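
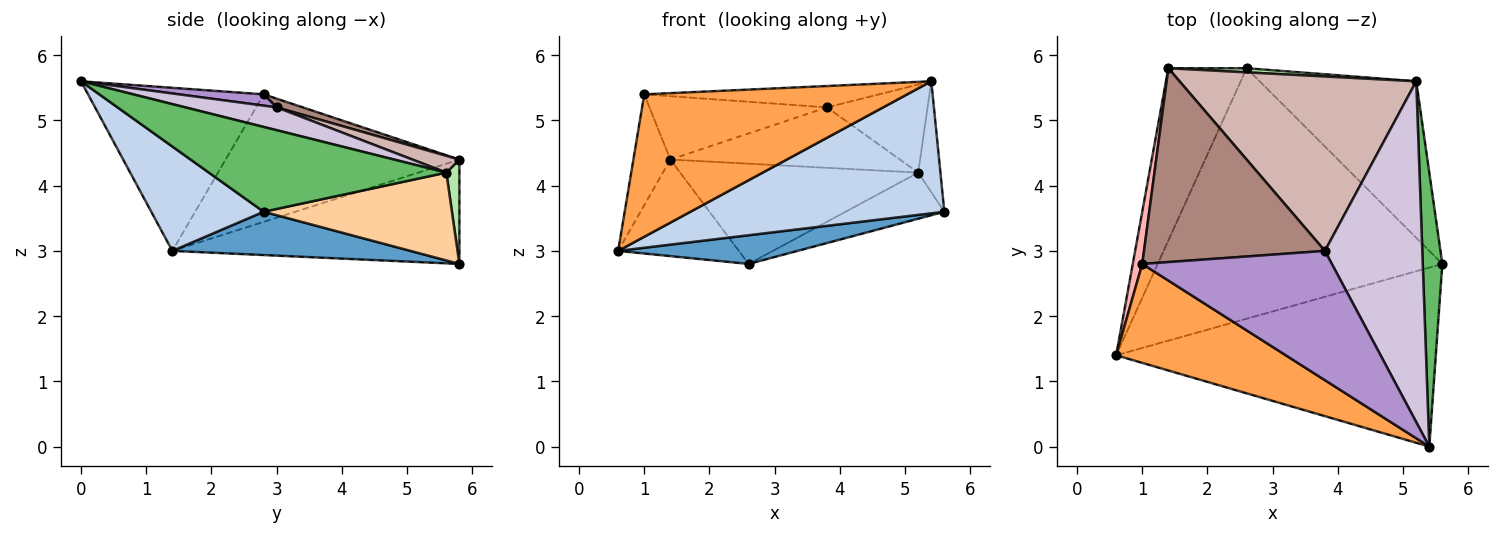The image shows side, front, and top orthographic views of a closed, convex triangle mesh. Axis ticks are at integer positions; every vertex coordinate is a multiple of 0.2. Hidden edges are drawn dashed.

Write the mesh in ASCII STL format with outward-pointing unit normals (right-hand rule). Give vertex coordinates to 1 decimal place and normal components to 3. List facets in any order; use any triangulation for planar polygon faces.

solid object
 facet normal 0.149 -0.113 -0.982
  outer loop
   vertex 2.6 5.8 2.8
   vertex 5.6 2.8 3.6
   vertex 0.6 1.4 3.0
  endloop
 endfacet
 facet normal 0.254 -0.574 -0.778
  outer loop
   vertex 5.4 0.0 5.6
   vertex 0.6 1.4 3.0
   vertex 5.6 2.8 3.6
  endloop
 endfacet
 facet normal -0.481 -0.720 0.500
  outer loop
   vertex 1.0 2.8 5.4
   vertex 0.6 1.4 3.0
   vertex 5.4 0.0 5.6
  endloop
 endfacet
 facet normal 0.474 0.249 -0.845
  outer loop
   vertex 5.2 5.6 4.2
   vertex 5.6 2.8 3.6
   vertex 2.6 5.8 2.8
  endloop
 endfacet
 facet normal 0.970 0.091 0.224
  outer loop
   vertex 5.2 5.6 4.2
   vertex 5.4 0.0 5.6
   vertex 5.6 2.8 3.6
  endloop
 endfacet
 facet normal 0.055 0.998 0.041
  outer loop
   vertex 1.4 5.8 4.4
   vertex 5.2 5.6 4.2
   vertex 2.6 5.8 2.8
  endloop
 endfacet
 facet normal -0.758 0.319 -0.569
  outer loop
   vertex 1.4 5.8 4.4
   vertex 2.6 5.8 2.8
   vertex 0.6 1.4 3.0
  endloop
 endfacet
 facet normal -0.985 0.156 0.073
  outer loop
   vertex 1.4 5.8 4.4
   vertex 0.6 1.4 3.0
   vertex 1.0 2.8 5.4
  endloop
 endfacet
 facet normal 0.059 0.163 0.985
  outer loop
   vertex 3.8 3.0 5.2
   vertex 1.0 2.8 5.4
   vertex 5.4 0.0 5.6
  endloop
 endfacet
 facet normal 0.221 0.244 0.944
  outer loop
   vertex 3.8 3.0 5.2
   vertex 5.4 0.0 5.6
   vertex 5.2 5.6 4.2
  endloop
 endfacet
 facet normal 0.046 0.310 0.950
  outer loop
   vertex 3.8 3.0 5.2
   vertex 1.4 5.8 4.4
   vertex 1.0 2.8 5.4
  endloop
 endfacet
 facet normal 0.067 0.327 0.943
  outer loop
   vertex 3.8 3.0 5.2
   vertex 5.2 5.6 4.2
   vertex 1.4 5.8 4.4
  endloop
 endfacet
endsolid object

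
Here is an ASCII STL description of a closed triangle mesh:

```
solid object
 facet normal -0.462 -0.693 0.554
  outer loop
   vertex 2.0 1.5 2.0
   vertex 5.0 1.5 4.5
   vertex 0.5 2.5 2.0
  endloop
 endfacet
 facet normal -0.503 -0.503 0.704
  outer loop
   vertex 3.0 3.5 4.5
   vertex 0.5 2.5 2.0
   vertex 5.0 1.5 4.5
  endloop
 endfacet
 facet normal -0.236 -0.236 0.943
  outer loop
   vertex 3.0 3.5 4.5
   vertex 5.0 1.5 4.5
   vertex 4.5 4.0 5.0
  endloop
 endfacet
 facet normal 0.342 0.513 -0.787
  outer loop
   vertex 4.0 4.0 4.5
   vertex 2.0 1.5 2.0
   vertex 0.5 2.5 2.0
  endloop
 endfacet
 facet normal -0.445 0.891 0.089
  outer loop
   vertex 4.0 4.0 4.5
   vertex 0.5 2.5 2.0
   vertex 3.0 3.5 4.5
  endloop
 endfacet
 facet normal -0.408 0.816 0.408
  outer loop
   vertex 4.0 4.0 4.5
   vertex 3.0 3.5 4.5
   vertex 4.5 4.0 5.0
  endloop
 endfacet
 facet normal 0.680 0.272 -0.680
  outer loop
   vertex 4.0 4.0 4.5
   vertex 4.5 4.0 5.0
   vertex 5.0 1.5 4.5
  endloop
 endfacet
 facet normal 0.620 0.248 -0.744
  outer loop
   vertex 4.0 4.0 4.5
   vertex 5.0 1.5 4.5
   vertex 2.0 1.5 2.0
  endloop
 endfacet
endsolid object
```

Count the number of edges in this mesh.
12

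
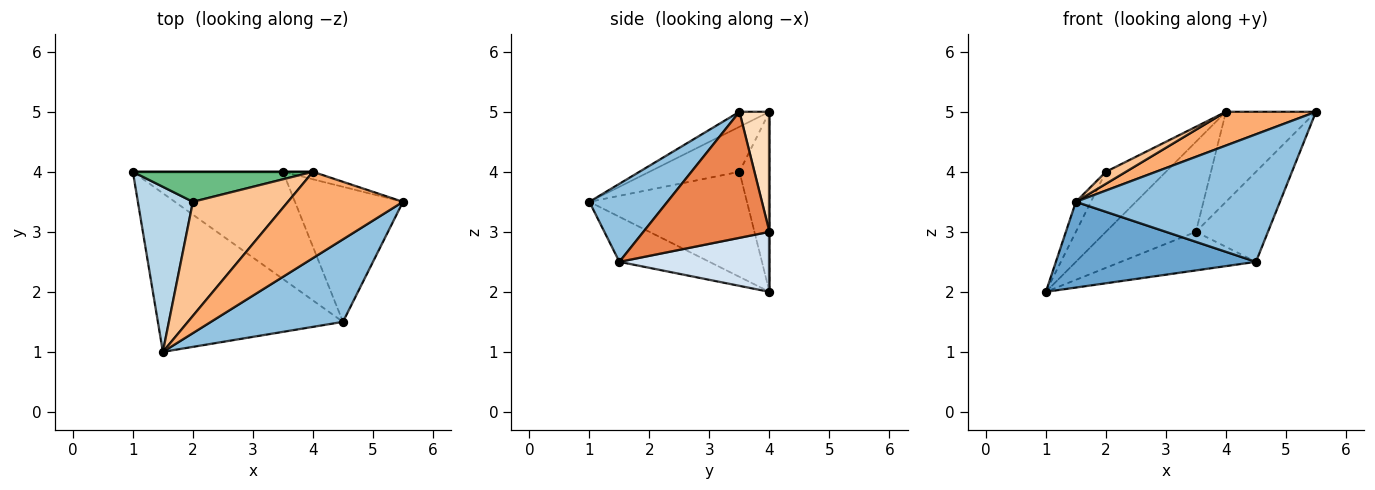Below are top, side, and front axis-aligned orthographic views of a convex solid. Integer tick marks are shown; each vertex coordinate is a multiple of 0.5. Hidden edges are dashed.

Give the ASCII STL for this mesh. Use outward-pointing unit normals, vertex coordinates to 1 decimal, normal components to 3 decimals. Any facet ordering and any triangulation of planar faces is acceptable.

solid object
 facet normal -0.209 -0.465 -0.860
  outer loop
   vertex 4.5 1.5 2.5
   vertex 1.5 1.0 3.5
   vertex 1.0 4.0 2.0
  endloop
 endfacet
 facet normal 0.306 -0.799 0.517
  outer loop
   vertex 4.5 1.5 2.5
   vertex 5.5 3.5 5.0
   vertex 1.5 1.0 3.5
  endloop
 endfacet
 facet normal -0.883 0.084 0.462
  outer loop
   vertex 2.0 3.5 4.0
   vertex 1.0 4.0 2.0
   vertex 1.5 1.0 3.5
  endloop
 endfacet
 facet normal 0.352 0.317 -0.881
  outer loop
   vertex 3.5 4.0 3.0
   vertex 4.5 1.5 2.5
   vertex 1.0 4.0 2.0
  endloop
 endfacet
 facet normal 0.697 0.398 -0.597
  outer loop
   vertex 3.5 4.0 3.0
   vertex 5.5 3.5 5.0
   vertex 4.5 1.5 2.5
  endloop
 endfacet
 facet normal -0.121 -0.362 0.924
  outer loop
   vertex 4.0 4.0 5.0
   vertex 1.5 1.0 3.5
   vertex 5.5 3.5 5.0
  endloop
 endfacet
 facet normal -0.426 -0.095 0.900
  outer loop
   vertex 4.0 4.0 5.0
   vertex 2.0 3.5 4.0
   vertex 1.5 1.0 3.5
  endloop
 endfacet
 facet normal 0.315 0.946 -0.079
  outer loop
   vertex 4.0 4.0 5.0
   vertex 5.5 3.5 5.0
   vertex 3.5 4.0 3.0
  endloop
 endfacet
 facet normal -0.408 0.816 0.408
  outer loop
   vertex 4.0 4.0 5.0
   vertex 1.0 4.0 2.0
   vertex 2.0 3.5 4.0
  endloop
 endfacet
 facet normal 0.000 1.000 0.000
  outer loop
   vertex 4.0 4.0 5.0
   vertex 3.5 4.0 3.0
   vertex 1.0 4.0 2.0
  endloop
 endfacet
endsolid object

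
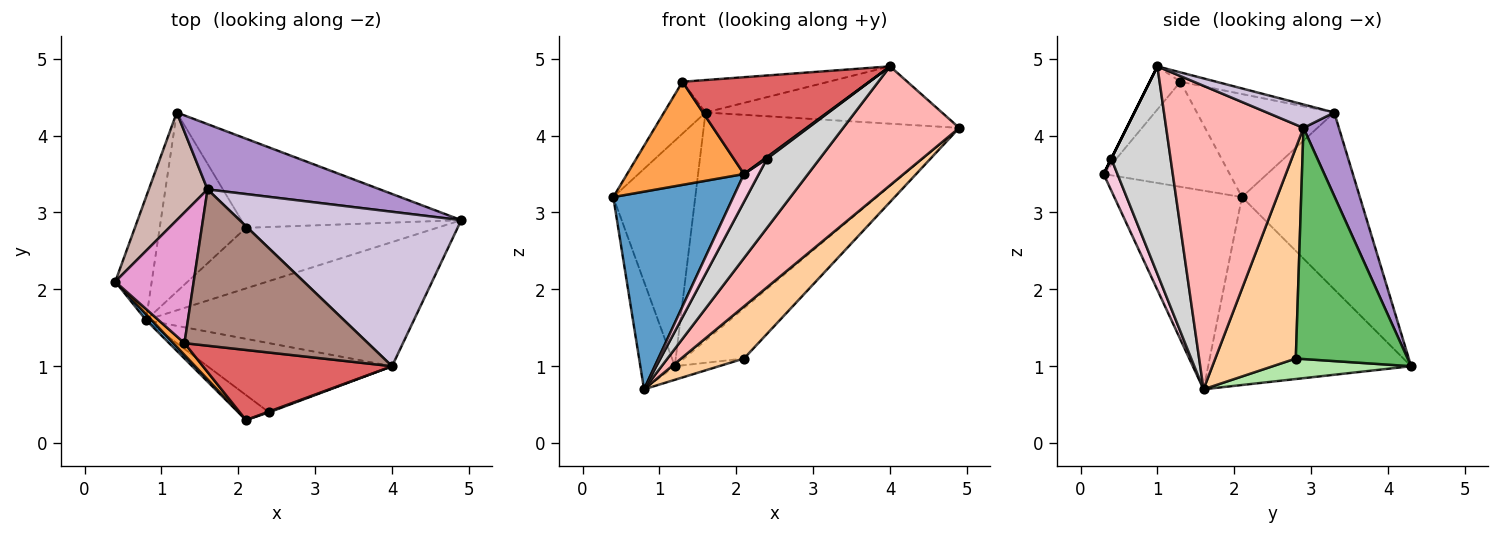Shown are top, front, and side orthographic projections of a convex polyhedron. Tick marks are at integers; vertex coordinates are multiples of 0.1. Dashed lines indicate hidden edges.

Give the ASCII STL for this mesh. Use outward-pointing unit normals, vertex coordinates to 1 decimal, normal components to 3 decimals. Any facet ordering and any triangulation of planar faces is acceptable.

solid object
 facet normal -0.729 -0.685 0.020
  outer loop
   vertex 0.8 1.6 0.7
   vertex 2.1 0.3 3.5
   vertex 0.4 2.1 3.2
  endloop
 endfacet
 facet normal -0.968 0.164 -0.188
  outer loop
   vertex 1.2 4.3 1.0
   vertex 0.8 1.6 0.7
   vertex 0.4 2.1 3.2
  endloop
 endfacet
 facet normal -0.731 -0.678 0.077
  outer loop
   vertex 1.3 1.3 4.7
   vertex 0.4 2.1 3.2
   vertex 2.1 0.3 3.5
  endloop
 endfacet
 facet normal 0.641 -0.501 -0.582
  outer loop
   vertex 2.1 2.8 1.1
   vertex 4.9 2.9 4.1
   vertex 0.8 1.6 0.7
  endloop
 endfacet
 facet normal 0.675 0.362 -0.642
  outer loop
   vertex 2.1 2.8 1.1
   vertex 1.2 4.3 1.0
   vertex 4.9 2.9 4.1
  endloop
 endfacet
 facet normal 0.231 0.074 -0.970
  outer loop
   vertex 2.1 2.8 1.1
   vertex 0.8 1.6 0.7
   vertex 1.2 4.3 1.0
  endloop
 endfacet
 facet normal -0.132 -0.803 0.581
  outer loop
   vertex 4.0 1.0 4.9
   vertex 1.3 1.3 4.7
   vertex 2.1 0.3 3.5
  endloop
 endfacet
 facet normal 0.633 -0.535 -0.559
  outer loop
   vertex 4.0 1.0 4.9
   vertex 0.8 1.6 0.7
   vertex 4.9 2.9 4.1
  endloop
 endfacet
 facet normal 0.132 0.953 0.273
  outer loop
   vertex 1.6 3.3 4.3
   vertex 4.9 2.9 4.1
   vertex 1.2 4.3 1.0
  endloop
 endfacet
 facet normal 0.099 0.346 0.933
  outer loop
   vertex 1.6 3.3 4.3
   vertex 4.0 1.0 4.9
   vertex 4.9 2.9 4.1
  endloop
 endfacet
 facet normal -0.050 0.203 0.978
  outer loop
   vertex 1.6 3.3 4.3
   vertex 1.3 1.3 4.7
   vertex 4.0 1.0 4.9
  endloop
 endfacet
 facet normal -0.792 0.551 0.263
  outer loop
   vertex 1.6 3.3 4.3
   vertex 1.2 4.3 1.0
   vertex 0.4 2.1 3.2
  endloop
 endfacet
 facet normal -0.774 0.234 0.589
  outer loop
   vertex 1.6 3.3 4.3
   vertex 0.4 2.1 3.2
   vertex 1.3 1.3 4.7
  endloop
 endfacet
 facet normal 0.570 -0.612 -0.549
  outer loop
   vertex 2.4 0.4 3.7
   vertex 2.1 0.3 3.5
   vertex 0.8 1.6 0.7
  endloop
 endfacet
 facet normal 0.000 -0.894 0.447
  outer loop
   vertex 2.4 0.4 3.7
   vertex 4.0 1.0 4.9
   vertex 2.1 0.3 3.5
  endloop
 endfacet
 facet normal 0.623 -0.553 -0.553
  outer loop
   vertex 2.4 0.4 3.7
   vertex 0.8 1.6 0.7
   vertex 4.0 1.0 4.9
  endloop
 endfacet
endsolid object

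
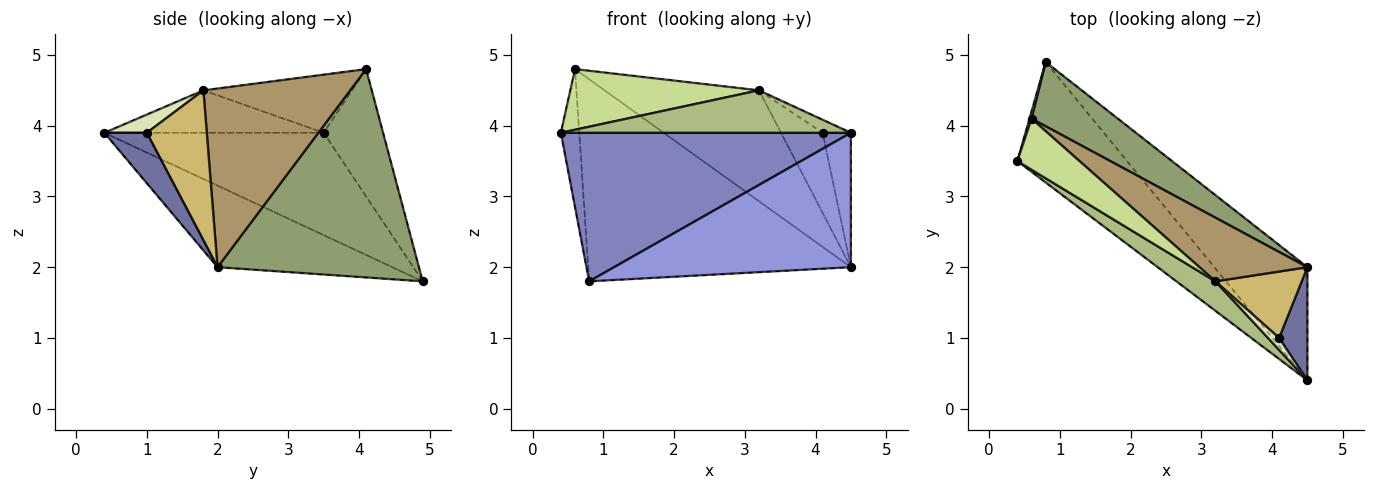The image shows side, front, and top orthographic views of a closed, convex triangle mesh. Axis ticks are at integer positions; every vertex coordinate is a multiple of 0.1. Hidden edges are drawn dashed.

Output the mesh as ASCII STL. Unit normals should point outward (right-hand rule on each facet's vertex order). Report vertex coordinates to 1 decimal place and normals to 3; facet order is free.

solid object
 facet normal 0.754 0.503 0.423
  outer loop
   vertex 4.1 1.0 3.9
   vertex 4.5 0.4 3.9
   vertex 4.5 2.0 2.0
  endloop
 endfacet
 facet normal -0.506 -0.670 -0.543
  outer loop
   vertex 0.8 4.9 1.8
   vertex 4.5 0.4 3.9
   vertex 0.4 3.5 3.9
  endloop
 endfacet
 facet normal -0.492 -0.666 -0.561
  outer loop
   vertex 0.8 4.9 1.8
   vertex 4.5 2.0 2.0
   vertex 4.5 0.4 3.9
  endloop
 endfacet
 facet normal -0.955 0.296 0.015
  outer loop
   vertex 0.8 4.9 1.8
   vertex 0.4 3.5 3.9
   vertex 0.6 4.1 4.8
  endloop
 endfacet
 facet normal 0.590 0.770 0.245
  outer loop
   vertex 0.8 4.9 1.8
   vertex 0.6 4.1 4.8
   vertex 4.5 2.0 2.0
  endloop
 endfacet
 facet normal -0.527 -0.698 0.485
  outer loop
   vertex 3.2 1.8 4.5
   vertex 0.4 3.5 3.9
   vertex 4.5 0.4 3.9
  endloop
 endfacet
 facet normal -0.516 -0.655 0.552
  outer loop
   vertex 3.2 1.8 4.5
   vertex 0.6 4.1 4.8
   vertex 0.4 3.5 3.9
  endloop
 endfacet
 facet normal 0.742 0.494 0.453
  outer loop
   vertex 3.2 1.8 4.5
   vertex 4.5 0.4 3.9
   vertex 4.1 1.0 3.9
  endloop
 endfacet
 facet normal 0.636 0.669 0.384
  outer loop
   vertex 3.2 1.8 4.5
   vertex 4.5 2.0 2.0
   vertex 0.6 4.1 4.8
  endloop
 endfacet
 facet normal 0.743 0.515 0.428
  outer loop
   vertex 3.2 1.8 4.5
   vertex 4.1 1.0 3.9
   vertex 4.5 2.0 2.0
  endloop
 endfacet
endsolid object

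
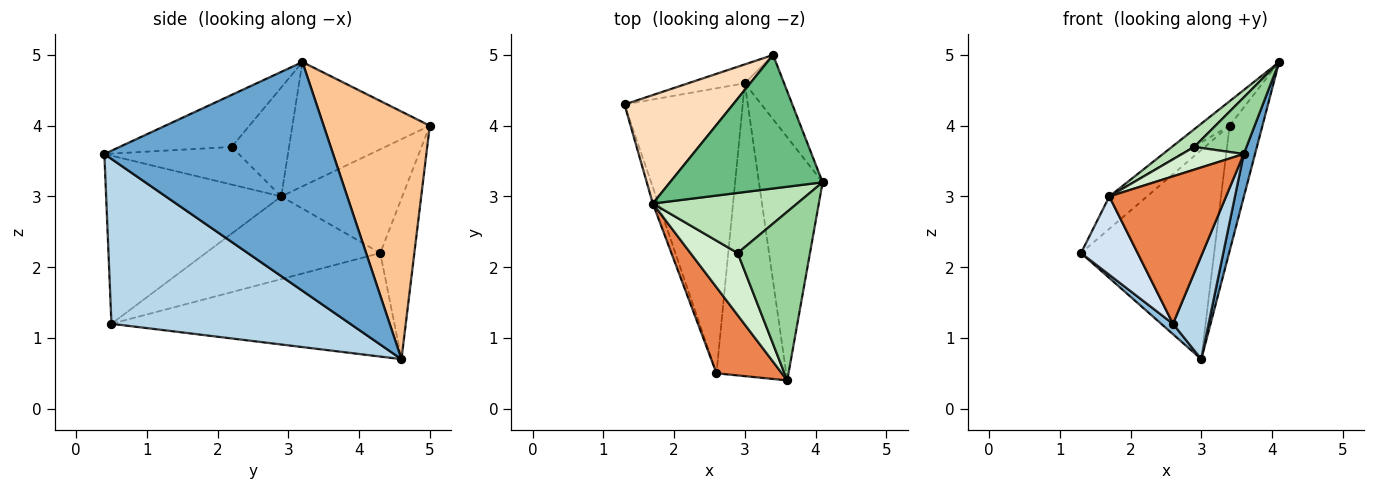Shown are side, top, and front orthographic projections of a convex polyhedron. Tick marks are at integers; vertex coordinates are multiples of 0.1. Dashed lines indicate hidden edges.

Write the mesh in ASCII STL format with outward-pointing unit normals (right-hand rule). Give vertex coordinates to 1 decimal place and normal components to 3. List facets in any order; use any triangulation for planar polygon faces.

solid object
 facet normal 0.962 -0.047 -0.268
  outer loop
   vertex 3.0 4.6 0.7
   vertex 4.1 3.2 4.9
   vertex 3.6 0.4 3.6
  endloop
 endfacet
 facet normal -0.659 -0.027 -0.752
  outer loop
   vertex 2.6 0.5 1.2
   vertex 1.3 4.3 2.2
   vertex 3.0 4.6 0.7
  endloop
 endfacet
 facet normal 0.912 -0.136 -0.386
  outer loop
   vertex 2.6 0.5 1.2
   vertex 3.0 4.6 0.7
   vertex 3.6 0.4 3.6
  endloop
 endfacet
 facet normal -0.949 -0.308 -0.064
  outer loop
   vertex 1.7 2.9 3.0
   vertex 1.3 4.3 2.2
   vertex 2.6 0.5 1.2
  endloop
 endfacet
 facet normal -0.792 -0.528 0.308
  outer loop
   vertex 1.7 2.9 3.0
   vertex 2.6 0.5 1.2
   vertex 3.6 0.4 3.6
  endloop
 endfacet
 facet normal -0.247 0.965 -0.087
  outer loop
   vertex 3.4 5.0 4.0
   vertex 3.0 4.6 0.7
   vertex 1.3 4.3 2.2
  endloop
 endfacet
 facet normal 0.944 0.292 -0.150
  outer loop
   vertex 3.4 5.0 4.0
   vertex 4.1 3.2 4.9
   vertex 3.0 4.6 0.7
  endloop
 endfacet
 facet normal -0.676 0.211 0.706
  outer loop
   vertex 3.4 5.0 4.0
   vertex 1.3 4.3 2.2
   vertex 1.7 2.9 3.0
  endloop
 endfacet
 facet normal -0.625 0.141 0.768
  outer loop
   vertex 3.4 5.0 4.0
   vertex 1.7 2.9 3.0
   vertex 4.1 3.2 4.9
  endloop
 endfacet
 facet normal -0.564 -0.263 0.783
  outer loop
   vertex 2.9 2.2 3.7
   vertex 3.6 0.4 3.6
   vertex 4.1 3.2 4.9
  endloop
 endfacet
 facet normal -0.587 -0.229 0.777
  outer loop
   vertex 2.9 2.2 3.7
   vertex 4.1 3.2 4.9
   vertex 1.7 2.9 3.0
  endloop
 endfacet
 facet normal -0.599 -0.275 0.752
  outer loop
   vertex 2.9 2.2 3.7
   vertex 1.7 2.9 3.0
   vertex 3.6 0.4 3.6
  endloop
 endfacet
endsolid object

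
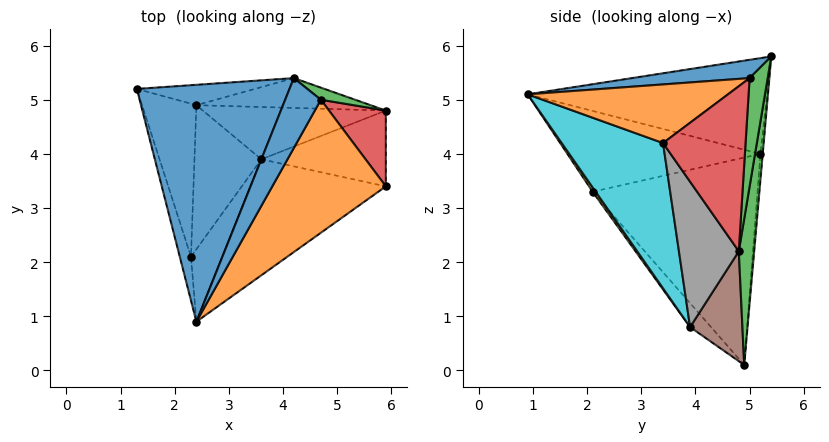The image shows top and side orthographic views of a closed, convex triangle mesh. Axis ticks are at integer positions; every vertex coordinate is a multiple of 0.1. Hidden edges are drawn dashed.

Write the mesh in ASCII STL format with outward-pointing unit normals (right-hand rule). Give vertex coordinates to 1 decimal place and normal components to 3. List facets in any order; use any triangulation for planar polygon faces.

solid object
 facet normal -0.530 0.081 0.844
  outer loop
   vertex 4.2 5.4 5.8
   vertex 1.3 5.2 4.0
   vertex 2.4 0.9 5.1
  endloop
 endfacet
 facet normal -0.018 0.996 -0.082
  outer loop
   vertex 4.2 5.4 5.8
   vertex 2.4 4.9 0.1
   vertex 1.3 5.2 4.0
  endloop
 endfacet
 facet normal 0.099 0.988 -0.118
  outer loop
   vertex 4.2 5.4 5.8
   vertex 5.9 4.8 2.2
   vertex 2.4 4.9 0.1
  endloop
 endfacet
 facet normal -0.952 -0.277 -0.132
  outer loop
   vertex 2.3 2.1 3.3
   vertex 2.4 0.9 5.1
   vertex 1.3 5.2 4.0
  endloop
 endfacet
 facet normal -0.937 -0.247 -0.245
  outer loop
   vertex 2.3 2.1 3.3
   vertex 1.3 5.2 4.0
   vertex 2.4 4.9 0.1
  endloop
 endfacet
 facet normal 0.515 0.018 -0.857
  outer loop
   vertex 3.6 3.9 0.8
   vertex 2.4 4.9 0.1
   vertex 5.9 4.8 2.2
  endloop
 endfacet
 facet normal -0.231 -0.729 -0.645
  outer loop
   vertex 3.6 3.9 0.8
   vertex 2.3 2.1 3.3
   vertex 2.4 4.9 0.1
  endloop
 endfacet
 facet normal 0.556 -0.681 -0.476
  outer loop
   vertex 3.6 3.9 0.8
   vertex 5.9 4.8 2.2
   vertex 5.9 3.4 4.2
  endloop
 endfacet
 facet normal 0.077 -0.828 -0.556
  outer loop
   vertex 3.6 3.9 0.8
   vertex 2.4 0.9 5.1
   vertex 2.3 2.1 3.3
  endloop
 endfacet
 facet normal 0.453 -0.786 -0.422
  outer loop
   vertex 3.6 3.9 0.8
   vertex 5.9 3.4 4.2
   vertex 2.4 0.9 5.1
  endloop
 endfacet
 facet normal 0.434 -0.305 0.848
  outer loop
   vertex 4.7 5.0 5.4
   vertex 4.2 5.4 5.8
   vertex 2.4 0.9 5.1
  endloop
 endfacet
 facet normal 0.437 -0.307 0.846
  outer loop
   vertex 4.7 5.0 5.4
   vertex 2.4 0.9 5.1
   vertex 5.9 3.4 4.2
  endloop
 endfacet
 facet normal 0.712 0.665 0.226
  outer loop
   vertex 4.7 5.0 5.4
   vertex 5.9 4.8 2.2
   vertex 4.2 5.4 5.8
  endloop
 endfacet
 facet normal 0.857 0.422 0.295
  outer loop
   vertex 4.7 5.0 5.4
   vertex 5.9 3.4 4.2
   vertex 5.9 4.8 2.2
  endloop
 endfacet
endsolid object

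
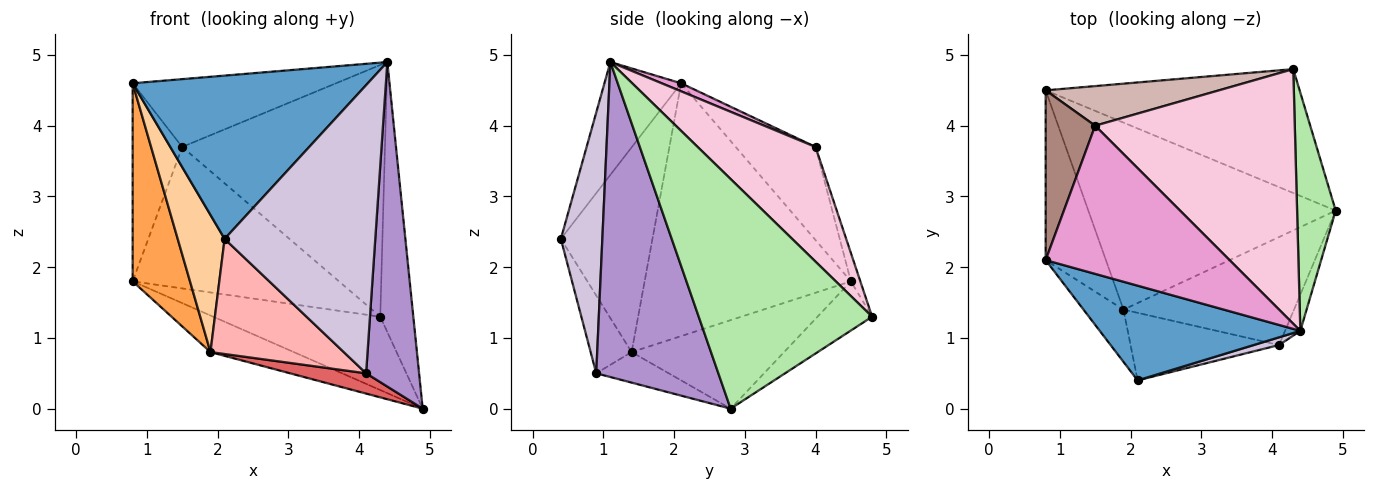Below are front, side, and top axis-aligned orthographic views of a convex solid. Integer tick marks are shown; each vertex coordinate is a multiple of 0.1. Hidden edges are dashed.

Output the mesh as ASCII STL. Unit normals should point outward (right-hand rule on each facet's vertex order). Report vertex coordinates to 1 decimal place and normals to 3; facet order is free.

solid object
 facet normal -0.271 -0.833 0.483
  outer loop
   vertex 0.8 2.1 4.6
   vertex 2.1 0.4 2.4
   vertex 4.4 1.1 4.9
  endloop
 endfacet
 facet normal -0.331 0.181 -0.926
  outer loop
   vertex 1.9 1.4 0.8
   vertex 0.8 4.5 1.8
   vertex 4.9 2.8 0.0
  endloop
 endfacet
 facet normal -0.939 -0.261 -0.224
  outer loop
   vertex 1.9 1.4 0.8
   vertex 0.8 2.1 4.6
   vertex 0.8 4.5 1.8
  endloop
 endfacet
 facet normal -0.877 -0.449 -0.171
  outer loop
   vertex 1.9 1.4 0.8
   vertex 2.1 0.4 2.4
   vertex 0.8 2.1 4.6
  endloop
 endfacet
 facet normal -0.164 0.502 -0.849
  outer loop
   vertex 4.3 4.8 1.3
   vertex 4.9 2.8 0.0
   vertex 0.8 4.5 1.8
  endloop
 endfacet
 facet normal 0.969 0.185 0.163
  outer loop
   vertex 4.3 4.8 1.3
   vertex 4.4 1.1 4.9
   vertex 4.9 2.8 0.0
  endloop
 endfacet
 facet normal -0.173 -0.182 -0.968
  outer loop
   vertex 4.1 0.9 0.5
   vertex 1.9 1.4 0.8
   vertex 4.9 2.8 0.0
  endloop
 endfacet
 facet normal -0.256 -0.834 -0.489
  outer loop
   vertex 4.1 0.9 0.5
   vertex 2.1 0.4 2.4
   vertex 1.9 1.4 0.8
  endloop
 endfacet
 facet normal 0.916 -0.398 -0.044
  outer loop
   vertex 4.1 0.9 0.5
   vertex 4.9 2.8 0.0
   vertex 4.4 1.1 4.9
  endloop
 endfacet
 facet normal 0.265 -0.964 0.026
  outer loop
   vertex 4.1 0.9 0.5
   vertex 4.4 1.1 4.9
   vertex 2.1 0.4 2.4
  endloop
 endfacet
 facet normal -0.774 0.480 0.412
  outer loop
   vertex 1.5 4.0 3.7
   vertex 0.8 4.5 1.8
   vertex 0.8 2.1 4.6
  endloop
 endfacet
 facet normal -0.044 0.962 0.269
  outer loop
   vertex 1.5 4.0 3.7
   vertex 4.3 4.8 1.3
   vertex 0.8 4.5 1.8
  endloop
 endfacet
 facet normal 0.040 0.416 0.909
  outer loop
   vertex 1.5 4.0 3.7
   vertex 0.8 2.1 4.6
   vertex 4.4 1.1 4.9
  endloop
 endfacet
 facet normal 0.378 0.651 0.658
  outer loop
   vertex 1.5 4.0 3.7
   vertex 4.4 1.1 4.9
   vertex 4.3 4.8 1.3
  endloop
 endfacet
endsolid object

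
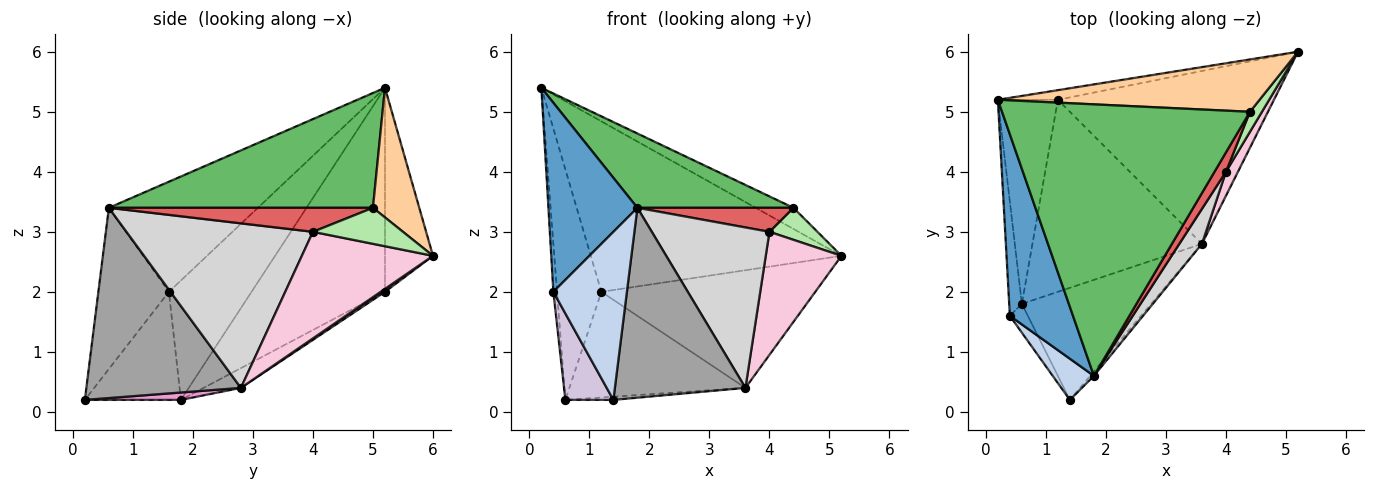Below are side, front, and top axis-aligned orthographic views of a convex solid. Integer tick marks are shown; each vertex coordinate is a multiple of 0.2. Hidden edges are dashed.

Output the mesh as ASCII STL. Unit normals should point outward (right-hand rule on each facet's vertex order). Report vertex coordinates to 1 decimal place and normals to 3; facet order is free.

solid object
 facet normal -0.770 -0.460 0.442
  outer loop
   vertex 1.8 0.6 3.4
   vertex 0.2 5.2 5.4
   vertex 0.4 1.6 2.0
  endloop
 endfacet
 facet normal -0.682 -0.711 0.174
  outer loop
   vertex 1.8 0.6 3.4
   vertex 0.4 1.6 2.0
   vertex 1.4 0.2 0.2
  endloop
 endfacet
 facet normal -0.188 0.981 -0.055
  outer loop
   vertex 1.2 5.2 2.0
   vertex 0.2 5.2 5.4
   vertex 5.2 6.0 2.6
  endloop
 endfacet
 facet normal 0.417 0.340 0.843
  outer loop
   vertex 4.4 5.0 3.4
   vertex 5.2 6.0 2.6
   vertex 0.2 5.2 5.4
  endloop
 endfacet
 facet normal 0.408 -0.241 0.881
  outer loop
   vertex 4.4 5.0 3.4
   vertex 0.2 5.2 5.4
   vertex 1.8 0.6 3.4
  endloop
 endfacet
 facet normal 0.846 -0.451 0.282
  outer loop
   vertex 4.0 4.0 3.0
   vertex 5.2 6.0 2.6
   vertex 4.4 5.0 3.4
  endloop
 endfacet
 facet normal 0.796 -0.471 0.380
  outer loop
   vertex 4.0 4.0 3.0
   vertex 4.4 5.0 3.4
   vertex 1.8 0.6 3.4
  endloop
 endfacet
 facet normal -0.993 0.044 -0.105
  outer loop
   vertex 0.6 1.8 0.2
   vertex 0.4 1.6 2.0
   vertex 0.2 5.2 5.4
  endloop
 endfacet
 facet normal -0.914 0.304 -0.269
  outer loop
   vertex 0.6 1.8 0.2
   vertex 0.2 5.2 5.4
   vertex 1.2 5.2 2.0
  endloop
 endfacet
 facet normal -0.885 -0.442 -0.147
  outer loop
   vertex 0.6 1.8 0.2
   vertex 1.4 0.2 0.2
   vertex 0.4 1.6 2.0
  endloop
 endfacet
 facet normal 0.011 0.563 -0.827
  outer loop
   vertex 3.6 2.8 0.4
   vertex 1.2 5.2 2.0
   vertex 5.2 6.0 2.6
  endloop
 endfacet
 facet normal -0.102 0.479 -0.872
  outer loop
   vertex 3.6 2.8 0.4
   vertex 0.6 1.8 0.2
   vertex 1.2 5.2 2.0
  endloop
 endfacet
 facet normal 0.057 0.029 -0.998
  outer loop
   vertex 3.6 2.8 0.4
   vertex 1.4 0.2 0.2
   vertex 0.6 1.8 0.2
  endloop
 endfacet
 facet normal 0.862 -0.498 0.097
  outer loop
   vertex 3.6 2.8 0.4
   vertex 5.2 6.0 2.6
   vertex 4.0 4.0 3.0
  endloop
 endfacet
 facet normal 0.764 -0.645 -0.015
  outer loop
   vertex 3.6 2.8 0.4
   vertex 1.8 0.6 3.4
   vertex 1.4 0.2 0.2
  endloop
 endfacet
 facet normal 0.840 -0.530 0.115
  outer loop
   vertex 3.6 2.8 0.4
   vertex 4.0 4.0 3.0
   vertex 1.8 0.6 3.4
  endloop
 endfacet
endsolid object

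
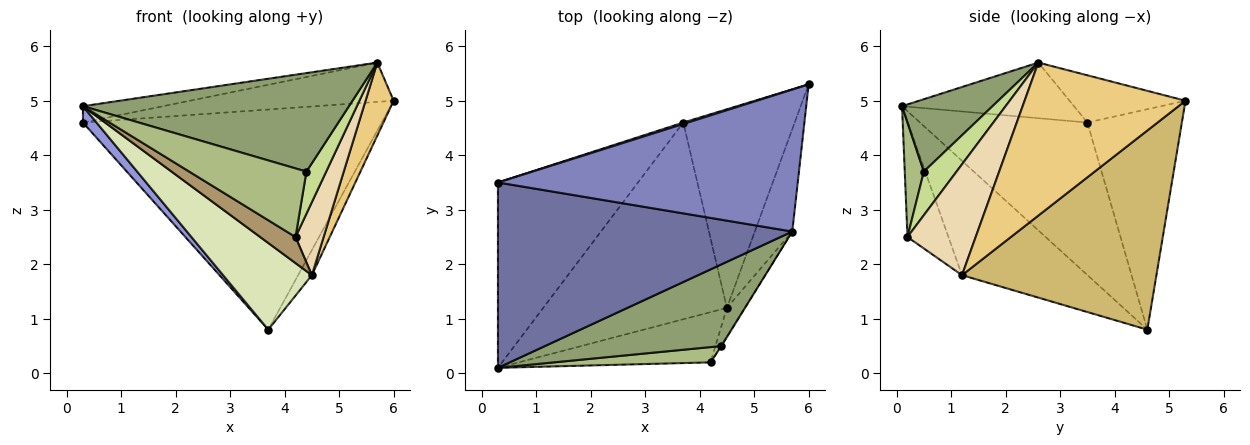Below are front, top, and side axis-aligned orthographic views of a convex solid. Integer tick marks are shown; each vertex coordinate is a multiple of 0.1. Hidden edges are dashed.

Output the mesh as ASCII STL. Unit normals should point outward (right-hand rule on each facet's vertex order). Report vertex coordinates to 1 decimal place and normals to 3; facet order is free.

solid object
 facet normal -0.185 0.086 0.979
  outer loop
   vertex 0.3 3.5 4.6
   vertex 0.3 0.1 4.9
   vertex 5.7 2.6 5.7
  endloop
 endfacet
 facet normal -0.150 0.264 0.953
  outer loop
   vertex 0.3 3.5 4.6
   vertex 5.7 2.6 5.7
   vertex 6.0 5.3 5.0
  endloop
 endfacet
 facet normal -0.735 -0.060 -0.675
  outer loop
   vertex 0.3 3.5 4.6
   vertex 3.7 4.6 0.8
   vertex 0.3 0.1 4.9
  endloop
 endfacet
 facet normal -0.302 0.953 0.006
  outer loop
   vertex 0.3 3.5 4.6
   vertex 6.0 5.3 5.0
   vertex 3.7 4.6 0.8
  endloop
 endfacet
 facet normal 0.253 -0.745 0.617
  outer loop
   vertex 4.4 0.5 3.7
   vertex 5.7 2.6 5.7
   vertex 0.3 0.1 4.9
  endloop
 endfacet
 facet normal 0.157 -0.964 0.215
  outer loop
   vertex 4.4 0.5 3.7
   vertex 0.3 0.1 4.9
   vertex 4.2 0.2 2.5
  endloop
 endfacet
 facet normal 0.856 -0.517 -0.013
  outer loop
   vertex 4.4 0.5 3.7
   vertex 4.2 0.2 2.5
   vertex 5.7 2.6 5.7
  endloop
 endfacet
 facet normal -0.495 -0.350 -0.795
  outer loop
   vertex 4.5 1.2 1.8
   vertex 0.3 0.1 4.9
   vertex 3.7 4.6 0.8
  endloop
 endfacet
 facet normal -0.471 -0.407 -0.783
  outer loop
   vertex 4.5 1.2 1.8
   vertex 4.2 0.2 2.5
   vertex 0.3 0.1 4.9
  endloop
 endfacet
 facet normal 0.871 0.062 -0.487
  outer loop
   vertex 4.5 1.2 1.8
   vertex 3.7 4.6 0.8
   vertex 6.0 5.3 5.0
  endloop
 endfacet
 facet normal 0.958 -0.167 -0.235
  outer loop
   vertex 4.5 1.2 1.8
   vertex 6.0 5.3 5.0
   vertex 5.7 2.6 5.7
  endloop
 endfacet
 facet normal 0.915 -0.377 -0.146
  outer loop
   vertex 4.5 1.2 1.8
   vertex 5.7 2.6 5.7
   vertex 4.2 0.2 2.5
  endloop
 endfacet
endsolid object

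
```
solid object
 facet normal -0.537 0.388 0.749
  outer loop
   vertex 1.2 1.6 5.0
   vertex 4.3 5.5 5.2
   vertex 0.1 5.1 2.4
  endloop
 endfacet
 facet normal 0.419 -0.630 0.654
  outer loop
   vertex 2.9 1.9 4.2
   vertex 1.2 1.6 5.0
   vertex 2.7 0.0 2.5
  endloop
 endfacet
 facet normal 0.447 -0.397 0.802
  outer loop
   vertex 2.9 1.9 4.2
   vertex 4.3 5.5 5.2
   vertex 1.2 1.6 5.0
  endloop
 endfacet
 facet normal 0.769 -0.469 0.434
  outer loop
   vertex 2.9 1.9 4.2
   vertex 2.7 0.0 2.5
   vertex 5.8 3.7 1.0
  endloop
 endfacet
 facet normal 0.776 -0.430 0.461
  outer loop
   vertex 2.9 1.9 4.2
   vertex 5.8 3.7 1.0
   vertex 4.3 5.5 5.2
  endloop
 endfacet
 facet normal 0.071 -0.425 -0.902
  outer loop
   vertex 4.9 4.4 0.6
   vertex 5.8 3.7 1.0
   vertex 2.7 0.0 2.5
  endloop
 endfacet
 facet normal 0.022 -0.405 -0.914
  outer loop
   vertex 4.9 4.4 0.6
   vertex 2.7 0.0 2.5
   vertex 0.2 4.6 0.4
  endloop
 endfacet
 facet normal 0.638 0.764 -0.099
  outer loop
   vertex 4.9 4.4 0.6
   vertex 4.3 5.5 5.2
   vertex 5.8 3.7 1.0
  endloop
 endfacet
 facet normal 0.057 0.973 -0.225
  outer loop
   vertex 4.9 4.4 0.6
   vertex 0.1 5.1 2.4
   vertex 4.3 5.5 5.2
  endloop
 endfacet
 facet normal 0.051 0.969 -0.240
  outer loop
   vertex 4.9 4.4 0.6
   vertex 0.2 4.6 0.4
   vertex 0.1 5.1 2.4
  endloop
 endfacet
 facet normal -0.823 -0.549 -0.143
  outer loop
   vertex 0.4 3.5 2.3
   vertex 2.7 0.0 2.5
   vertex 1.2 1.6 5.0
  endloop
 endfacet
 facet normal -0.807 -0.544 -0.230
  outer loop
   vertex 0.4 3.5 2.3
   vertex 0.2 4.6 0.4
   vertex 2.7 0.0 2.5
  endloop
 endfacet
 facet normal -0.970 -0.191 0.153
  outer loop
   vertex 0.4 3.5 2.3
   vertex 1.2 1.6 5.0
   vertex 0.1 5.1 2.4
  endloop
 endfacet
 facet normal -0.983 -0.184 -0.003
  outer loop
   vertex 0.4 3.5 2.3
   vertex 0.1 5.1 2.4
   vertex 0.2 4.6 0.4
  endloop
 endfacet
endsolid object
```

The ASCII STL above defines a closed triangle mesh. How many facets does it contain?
14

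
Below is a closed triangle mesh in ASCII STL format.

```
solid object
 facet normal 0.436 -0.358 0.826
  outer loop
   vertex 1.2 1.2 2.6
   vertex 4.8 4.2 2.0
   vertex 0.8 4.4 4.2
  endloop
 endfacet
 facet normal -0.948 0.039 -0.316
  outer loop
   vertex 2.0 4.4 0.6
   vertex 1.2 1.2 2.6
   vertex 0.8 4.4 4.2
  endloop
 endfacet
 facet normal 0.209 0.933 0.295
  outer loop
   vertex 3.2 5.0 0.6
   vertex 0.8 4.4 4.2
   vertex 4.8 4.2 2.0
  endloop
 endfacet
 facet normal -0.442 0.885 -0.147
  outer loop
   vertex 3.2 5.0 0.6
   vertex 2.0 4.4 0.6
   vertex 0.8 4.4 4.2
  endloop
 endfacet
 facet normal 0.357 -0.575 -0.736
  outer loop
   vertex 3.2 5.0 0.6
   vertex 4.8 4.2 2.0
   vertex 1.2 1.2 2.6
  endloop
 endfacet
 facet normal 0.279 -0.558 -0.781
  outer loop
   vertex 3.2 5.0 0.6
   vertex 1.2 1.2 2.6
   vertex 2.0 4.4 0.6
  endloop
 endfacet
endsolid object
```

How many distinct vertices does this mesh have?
5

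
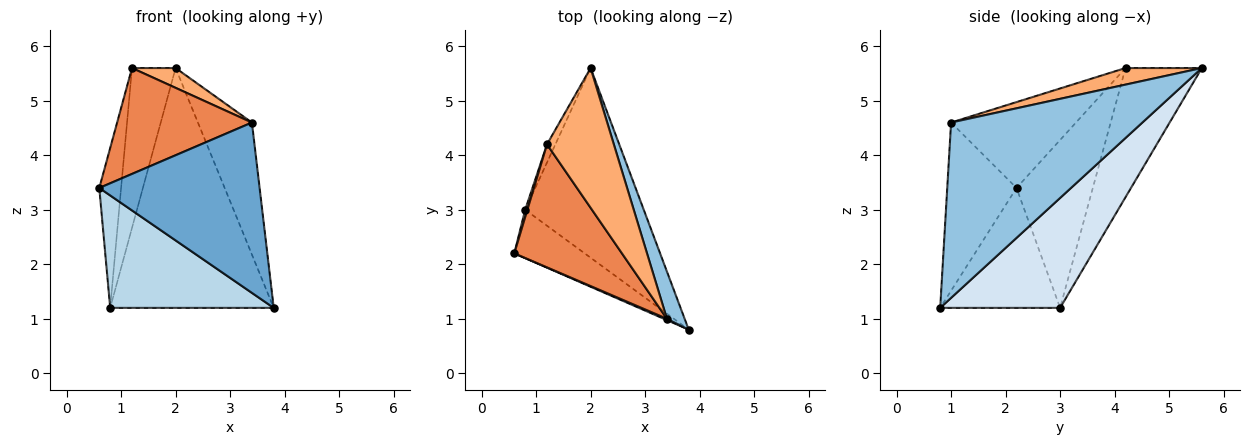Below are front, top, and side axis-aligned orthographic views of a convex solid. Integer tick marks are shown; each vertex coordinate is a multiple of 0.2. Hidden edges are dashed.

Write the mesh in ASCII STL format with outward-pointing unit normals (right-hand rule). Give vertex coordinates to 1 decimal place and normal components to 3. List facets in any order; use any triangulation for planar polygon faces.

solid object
 facet normal -0.397 -0.918 0.007
  outer loop
   vertex 3.4 1.0 4.6
   vertex 0.6 2.2 3.4
   vertex 3.8 0.8 1.2
  endloop
 endfacet
 facet normal 0.958 0.270 0.097
  outer loop
   vertex 3.4 1.0 4.6
   vertex 3.8 0.8 1.2
   vertex 2.0 5.6 5.6
  endloop
 endfacet
 facet normal -0.559 -0.762 -0.328
  outer loop
   vertex 0.8 3.0 1.2
   vertex 3.8 0.8 1.2
   vertex 0.6 2.2 3.4
  endloop
 endfacet
 facet normal 0.499 0.680 -0.538
  outer loop
   vertex 0.8 3.0 1.2
   vertex 2.0 5.6 5.6
   vertex 3.8 0.8 1.2
  endloop
 endfacet
 facet normal -0.517 -0.558 0.649
  outer loop
   vertex 1.2 4.2 5.6
   vertex 0.6 2.2 3.4
   vertex 3.4 1.0 4.6
  endloop
 endfacet
 facet normal 0.239 -0.136 0.961
  outer loop
   vertex 1.2 4.2 5.6
   vertex 3.4 1.0 4.6
   vertex 2.0 5.6 5.6
  endloop
 endfacet
 facet normal -0.961 0.275 0.012
  outer loop
   vertex 1.2 4.2 5.6
   vertex 0.8 3.0 1.2
   vertex 0.6 2.2 3.4
  endloop
 endfacet
 facet normal -0.867 0.495 -0.056
  outer loop
   vertex 1.2 4.2 5.6
   vertex 2.0 5.6 5.6
   vertex 0.8 3.0 1.2
  endloop
 endfacet
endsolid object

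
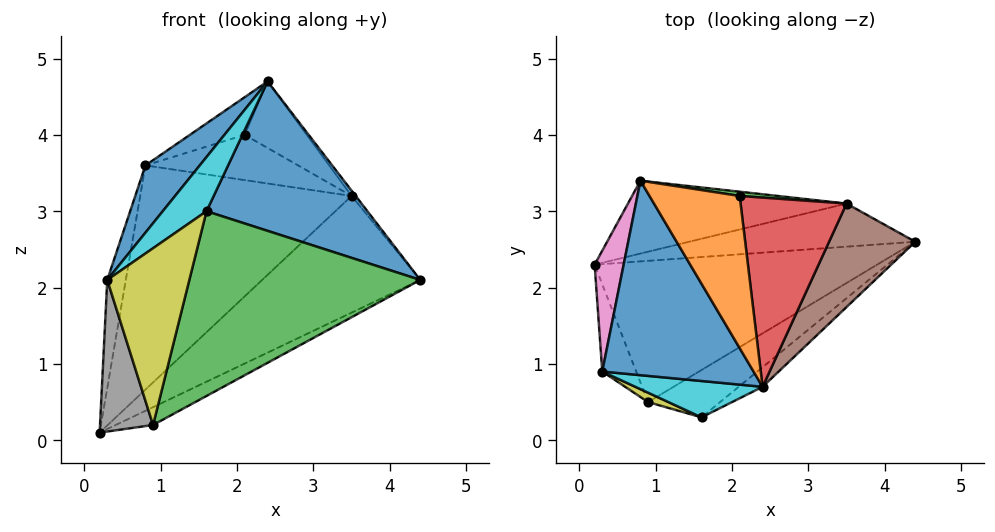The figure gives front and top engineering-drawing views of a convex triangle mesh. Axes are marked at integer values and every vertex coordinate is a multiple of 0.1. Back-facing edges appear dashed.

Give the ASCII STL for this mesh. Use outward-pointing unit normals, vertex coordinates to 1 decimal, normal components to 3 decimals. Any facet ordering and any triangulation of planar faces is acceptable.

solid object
 facet normal 0.611 -0.785 -0.103
  outer loop
   vertex 2.4 0.7 4.7
   vertex 1.6 0.3 3.0
   vertex 4.4 2.6 2.1
  endloop
 endfacet
 facet normal 0.421 0.114 -0.900
  outer loop
   vertex 0.9 0.5 0.2
   vertex 0.2 2.3 0.1
   vertex 4.4 2.6 2.1
  endloop
 endfacet
 facet normal 0.582 -0.788 -0.202
  outer loop
   vertex 0.9 0.5 0.2
   vertex 4.4 2.6 2.1
   vertex 1.6 0.3 3.0
  endloop
 endfacet
 facet normal 0.097 0.934 -0.345
  outer loop
   vertex 3.5 3.1 3.2
   vertex 4.4 2.6 2.1
   vertex 0.2 2.3 0.1
  endloop
 endfacet
 facet normal 0.060 0.949 -0.309
  outer loop
   vertex 3.5 3.1 3.2
   vertex 0.2 2.3 0.1
   vertex 0.8 3.4 3.6
  endloop
 endfacet
 facet normal 0.781 0.032 0.624
  outer loop
   vertex 3.5 3.1 3.2
   vertex 2.4 0.7 4.7
   vertex 4.4 2.6 2.1
  endloop
 endfacet
 facet normal -0.984 0.118 0.132
  outer loop
   vertex 0.3 0.9 2.1
   vertex 0.8 3.4 3.6
   vertex 0.2 2.3 0.1
  endloop
 endfacet
 facet normal -0.907 -0.364 -0.210
  outer loop
   vertex 0.3 0.9 2.1
   vertex 0.2 2.3 0.1
   vertex 0.9 0.5 0.2
  endloop
 endfacet
 facet normal -0.446 -0.894 0.048
  outer loop
   vertex 0.3 0.9 2.1
   vertex 0.9 0.5 0.2
   vertex 1.6 0.3 3.0
  endloop
 endfacet
 facet normal -0.610 -0.658 0.442
  outer loop
   vertex 0.3 0.9 2.1
   vertex 1.6 0.3 3.0
   vertex 2.4 0.7 4.7
  endloop
 endfacet
 facet normal -0.769 -0.209 0.605
  outer loop
   vertex 0.3 0.9 2.1
   vertex 2.4 0.7 4.7
   vertex 0.8 3.4 3.6
  endloop
 endfacet
 facet normal -0.253 0.233 0.939
  outer loop
   vertex 2.1 3.2 4.0
   vertex 0.8 3.4 3.6
   vertex 2.4 0.7 4.7
  endloop
 endfacet
 facet normal 0.124 0.988 0.093
  outer loop
   vertex 2.1 3.2 4.0
   vertex 3.5 3.1 3.2
   vertex 0.8 3.4 3.6
  endloop
 endfacet
 facet normal 0.490 0.289 0.822
  outer loop
   vertex 2.1 3.2 4.0
   vertex 2.4 0.7 4.7
   vertex 3.5 3.1 3.2
  endloop
 endfacet
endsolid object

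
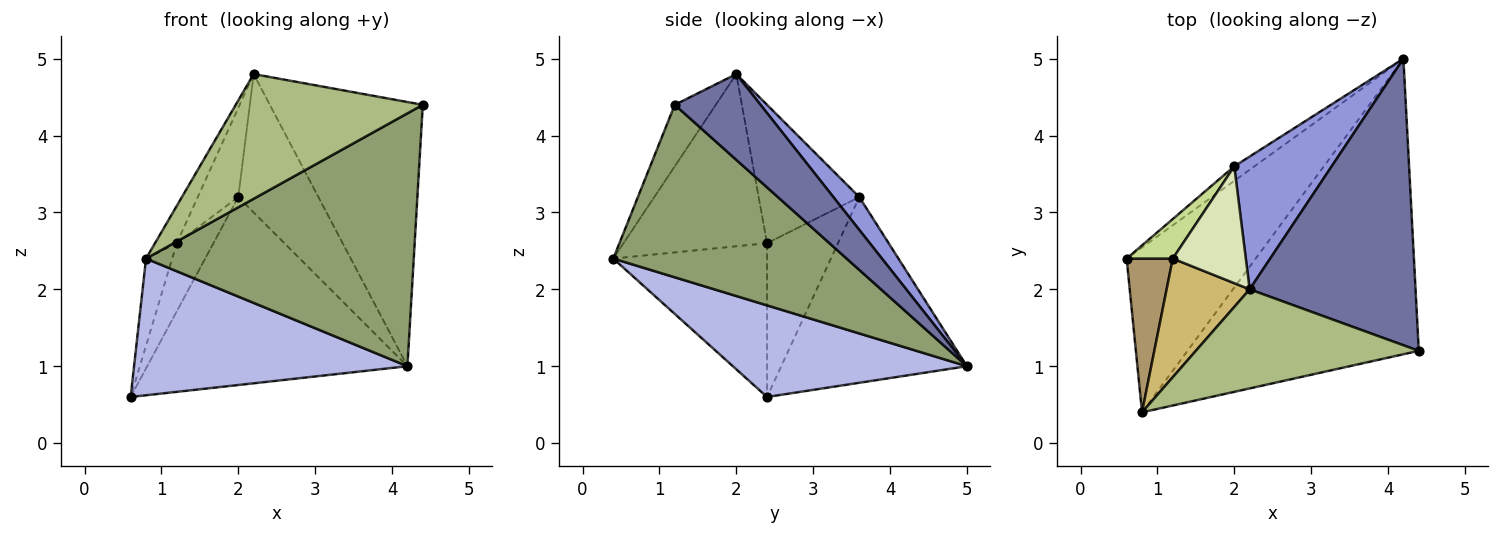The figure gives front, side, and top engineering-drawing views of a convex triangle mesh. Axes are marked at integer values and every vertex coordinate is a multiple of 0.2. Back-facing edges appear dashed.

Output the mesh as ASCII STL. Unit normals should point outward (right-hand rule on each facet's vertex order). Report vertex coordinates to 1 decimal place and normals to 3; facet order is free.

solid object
 facet normal 0.355 0.634 0.687
  outer loop
   vertex 2.2 2.0 4.8
   vertex 4.4 1.2 4.4
   vertex 4.2 5.0 1.0
  endloop
 endfacet
 facet normal -0.580 0.812 -0.063
  outer loop
   vertex 2.0 3.6 3.2
   vertex 4.2 5.0 1.0
   vertex 0.6 2.4 0.6
  endloop
 endfacet
 facet normal 0.227 0.703 0.674
  outer loop
   vertex 2.0 3.6 3.2
   vertex 2.2 2.0 4.8
   vertex 4.2 5.0 1.0
  endloop
 endfacet
 facet normal 0.480 -0.560 -0.676
  outer loop
   vertex 0.8 0.4 2.4
   vertex 0.6 2.4 0.6
   vertex 4.2 5.0 1.0
  endloop
 endfacet
 facet normal 0.493 -0.566 -0.661
  outer loop
   vertex 0.8 0.4 2.4
   vertex 4.2 5.0 1.0
   vertex 4.4 1.2 4.4
  endloop
 endfacet
 facet normal -0.169 -0.772 0.613
  outer loop
   vertex 0.8 0.4 2.4
   vertex 4.4 1.2 4.4
   vertex 2.2 2.0 4.8
  endloop
 endfacet
 facet normal -0.858 0.444 0.258
  outer loop
   vertex 1.2 2.4 2.6
   vertex 2.0 3.6 3.2
   vertex 0.6 2.4 0.6
  endloop
 endfacet
 facet normal -0.833 0.336 0.440
  outer loop
   vertex 1.2 2.4 2.6
   vertex 2.2 2.0 4.8
   vertex 2.0 3.6 3.2
  endloop
 endfacet
 facet normal -0.945 0.161 0.284
  outer loop
   vertex 1.2 2.4 2.6
   vertex 0.6 2.4 0.6
   vertex 0.8 0.4 2.4
  endloop
 endfacet
 facet normal -0.892 0.135 0.430
  outer loop
   vertex 1.2 2.4 2.6
   vertex 0.8 0.4 2.4
   vertex 2.2 2.0 4.8
  endloop
 endfacet
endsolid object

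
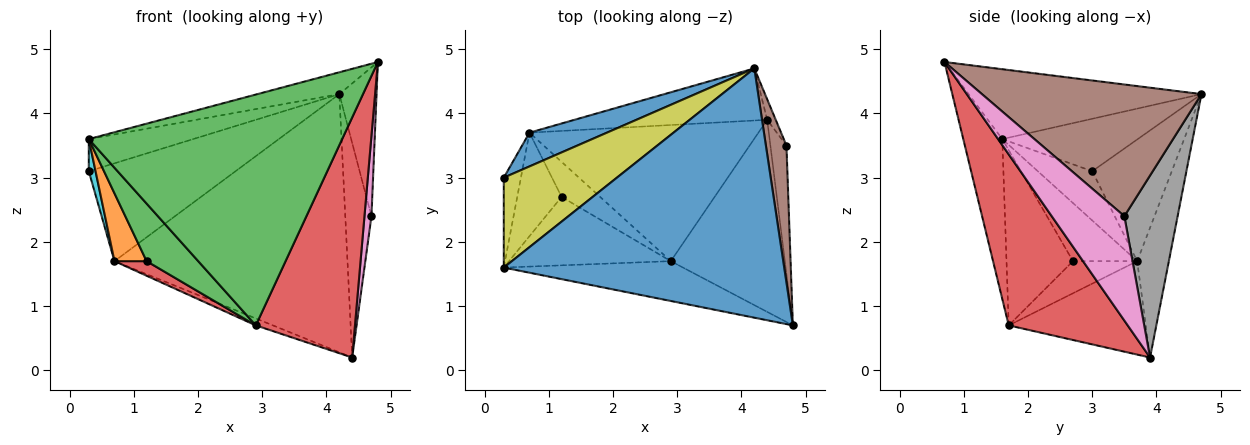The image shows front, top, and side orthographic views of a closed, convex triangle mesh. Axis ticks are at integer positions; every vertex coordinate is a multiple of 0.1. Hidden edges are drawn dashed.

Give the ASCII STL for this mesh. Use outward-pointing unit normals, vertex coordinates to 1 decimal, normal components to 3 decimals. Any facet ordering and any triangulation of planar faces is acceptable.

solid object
 facet normal -0.241 0.085 0.967
  outer loop
   vertex 4.2 4.7 4.3
   vertex 0.3 1.6 3.6
   vertex 4.8 0.7 4.8
  endloop
 endfacet
 facet normal -0.132 0.972 -0.196
  outer loop
   vertex 0.7 3.7 1.7
   vertex 4.2 4.7 4.3
   vertex 4.4 3.9 0.2
  endloop
 endfacet
 facet normal -0.150 -0.974 -0.168
  outer loop
   vertex 2.9 1.7 0.7
   vertex 4.8 0.7 4.8
   vertex 0.3 1.6 3.6
  endloop
 endfacet
 facet normal 0.684 -0.570 -0.456
  outer loop
   vertex 2.9 1.7 0.7
   vertex 4.4 3.9 0.2
   vertex 4.8 0.7 4.8
  endloop
 endfacet
 facet normal -0.377 0.047 -0.925
  outer loop
   vertex 2.9 1.7 0.7
   vertex 0.7 3.7 1.7
   vertex 4.4 3.9 0.2
  endloop
 endfacet
 facet normal 0.974 0.165 0.152
  outer loop
   vertex 4.7 3.5 2.4
   vertex 4.2 4.7 4.3
   vertex 4.8 0.7 4.8
  endloop
 endfacet
 facet normal 0.984 -0.095 -0.151
  outer loop
   vertex 4.7 3.5 2.4
   vertex 4.8 0.7 4.8
   vertex 4.4 3.9 0.2
  endloop
 endfacet
 facet normal 0.897 0.440 -0.042
  outer loop
   vertex 4.7 3.5 2.4
   vertex 4.4 3.9 0.2
   vertex 4.2 4.7 4.3
  endloop
 endfacet
 facet normal -0.400 0.308 0.863
  outer loop
   vertex 0.3 3.0 3.1
   vertex 0.3 1.6 3.6
   vertex 4.2 4.7 4.3
  endloop
 endfacet
 facet normal -0.938 -0.117 -0.326
  outer loop
   vertex 0.3 3.0 3.1
   vertex 0.7 3.7 1.7
   vertex 0.3 1.6 3.6
  endloop
 endfacet
 facet normal -0.456 0.841 0.290
  outer loop
   vertex 0.3 3.0 3.1
   vertex 4.2 4.7 4.3
   vertex 0.7 3.7 1.7
  endloop
 endfacet
 facet normal -0.739 -0.369 -0.564
  outer loop
   vertex 1.2 2.7 1.7
   vertex 0.3 1.6 3.6
   vertex 0.7 3.7 1.7
  endloop
 endfacet
 facet normal -0.638 -0.496 -0.589
  outer loop
   vertex 1.2 2.7 1.7
   vertex 2.9 1.7 0.7
   vertex 0.3 1.6 3.6
  endloop
 endfacet
 facet normal -0.610 -0.305 -0.732
  outer loop
   vertex 1.2 2.7 1.7
   vertex 0.7 3.7 1.7
   vertex 2.9 1.7 0.7
  endloop
 endfacet
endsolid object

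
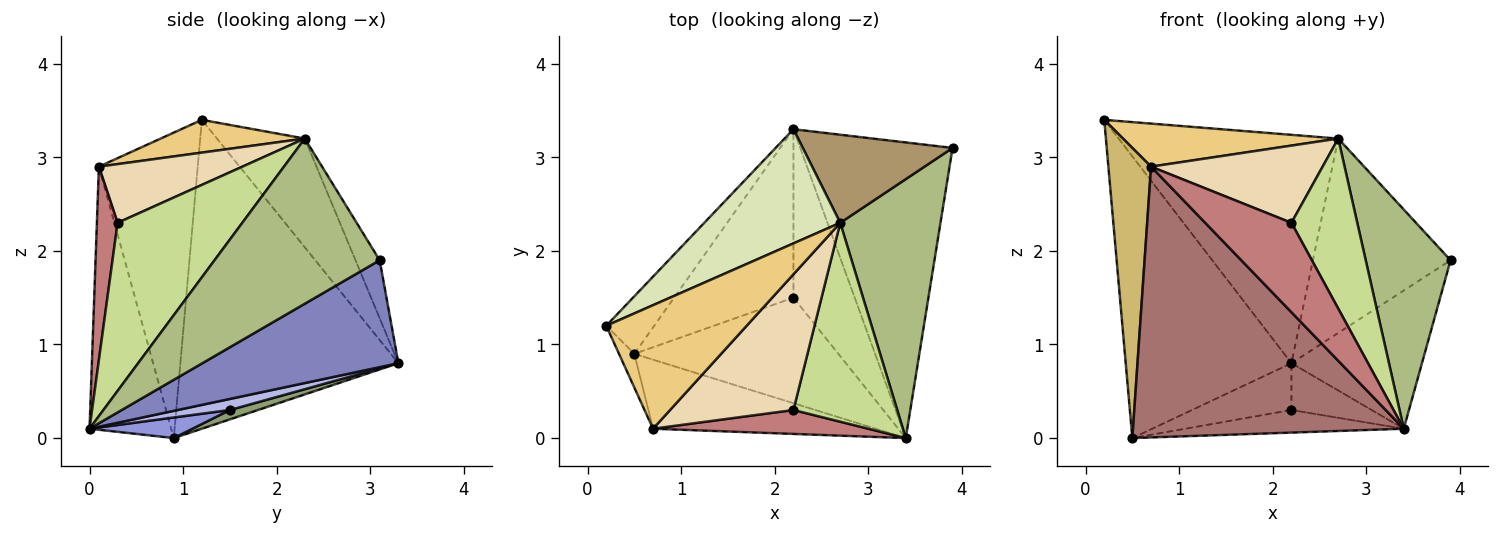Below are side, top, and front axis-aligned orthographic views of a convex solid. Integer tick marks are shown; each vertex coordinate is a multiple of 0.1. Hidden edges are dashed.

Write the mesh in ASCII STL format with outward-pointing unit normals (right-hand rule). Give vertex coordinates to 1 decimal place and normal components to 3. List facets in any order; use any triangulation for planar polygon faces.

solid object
 facet normal -0.790 0.601 -0.123
  outer loop
   vertex 2.2 3.3 0.8
   vertex 0.5 0.9 0.0
   vertex 0.2 1.2 3.4
  endloop
 endfacet
 facet normal 0.537 0.357 -0.764
  outer loop
   vertex 2.2 3.3 0.8
   vertex 3.9 3.1 1.9
   vertex 3.4 0.0 0.1
  endloop
 endfacet
 facet normal 0.098 0.208 -0.973
  outer loop
   vertex 2.2 1.5 0.3
   vertex 3.4 0.0 0.1
   vertex 0.5 0.9 0.0
  endloop
 endfacet
 facet normal 0.171 0.264 -0.949
  outer loop
   vertex 2.2 1.5 0.3
   vertex 2.2 3.3 0.8
   vertex 3.4 0.0 0.1
  endloop
 endfacet
 facet normal 0.075 0.267 -0.961
  outer loop
   vertex 2.2 1.5 0.3
   vertex 0.5 0.9 0.0
   vertex 2.2 3.3 0.8
  endloop
 endfacet
 facet normal 0.783 -0.402 0.475
  outer loop
   vertex 2.7 2.3 3.2
   vertex 3.4 0.0 0.1
   vertex 3.9 3.1 1.9
  endloop
 endfacet
 facet normal 0.776 -0.410 0.479
  outer loop
   vertex 2.7 2.3 3.2
   vertex 2.2 0.3 2.3
   vertex 3.4 0.0 0.1
  endloop
 endfacet
 facet normal -0.337 0.842 0.421
  outer loop
   vertex 2.7 2.3 3.2
   vertex 2.2 3.3 0.8
   vertex 0.2 1.2 3.4
  endloop
 endfacet
 facet normal -0.158 0.899 0.408
  outer loop
   vertex 2.7 2.3 3.2
   vertex 3.9 3.1 1.9
   vertex 2.2 3.3 0.8
  endloop
 endfacet
 facet normal -0.917 -0.396 -0.046
  outer loop
   vertex 0.7 0.1 2.9
   vertex 0.2 1.2 3.4
   vertex 0.5 0.9 0.0
  endloop
 endfacet
 facet normal 0.215 -0.321 0.922
  outer loop
   vertex 0.7 0.1 2.9
   vertex 2.7 2.3 3.2
   vertex 0.2 1.2 3.4
  endloop
 endfacet
 facet normal 0.382 -0.457 0.803
  outer loop
   vertex 0.7 0.1 2.9
   vertex 2.2 0.3 2.3
   vertex 2.7 2.3 3.2
  endloop
 endfacet
 facet normal -0.280 -0.930 -0.237
  outer loop
   vertex 0.7 0.1 2.9
   vertex 0.5 0.9 0.0
   vertex 3.4 0.0 0.1
  endloop
 endfacet
 facet normal 0.226 -0.941 0.252
  outer loop
   vertex 0.7 0.1 2.9
   vertex 3.4 0.0 0.1
   vertex 2.2 0.3 2.3
  endloop
 endfacet
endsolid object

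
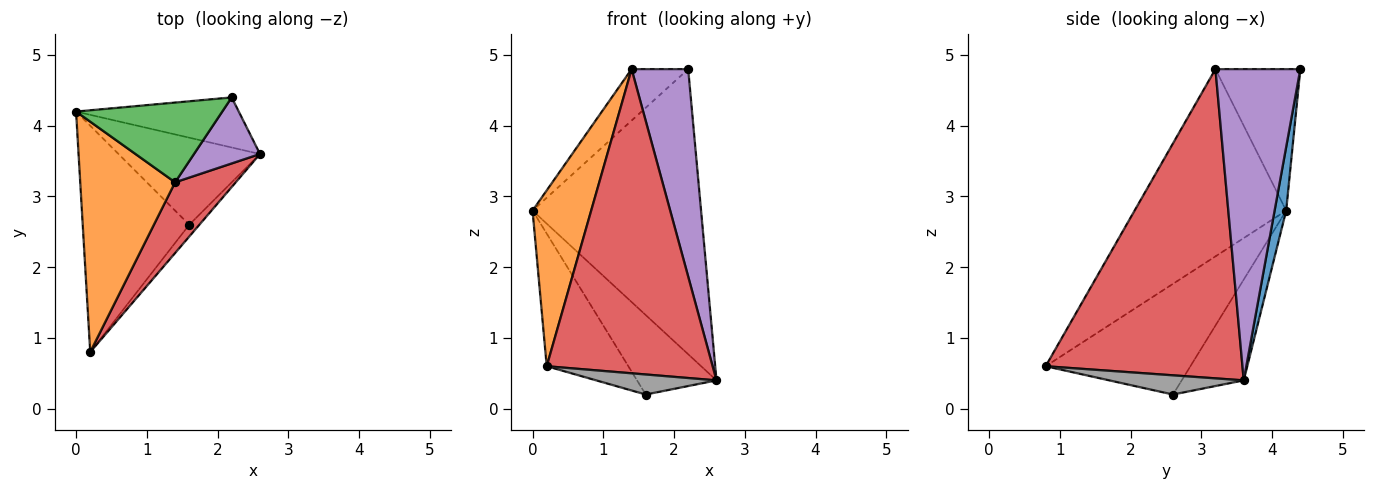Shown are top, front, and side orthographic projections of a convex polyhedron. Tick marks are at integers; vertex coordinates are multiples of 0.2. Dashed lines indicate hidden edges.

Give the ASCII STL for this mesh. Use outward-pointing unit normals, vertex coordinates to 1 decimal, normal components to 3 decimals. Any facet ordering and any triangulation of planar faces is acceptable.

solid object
 facet normal 0.068 0.983 -0.173
  outer loop
   vertex 2.2 4.4 4.8
   vertex 2.6 3.6 0.4
   vertex 0.0 4.2 2.8
  endloop
 endfacet
 facet normal -0.843 -0.326 0.427
  outer loop
   vertex 1.4 3.2 4.8
   vertex 0.0 4.2 2.8
   vertex 0.2 0.8 0.6
  endloop
 endfacet
 facet normal -0.631 0.421 0.652
  outer loop
   vertex 1.4 3.2 4.8
   vertex 2.2 4.4 4.8
   vertex 0.0 4.2 2.8
  endloop
 endfacet
 facet normal 0.756 -0.637 0.148
  outer loop
   vertex 1.4 3.2 4.8
   vertex 0.2 0.8 0.6
   vertex 2.6 3.6 0.4
  endloop
 endfacet
 facet normal 0.819 -0.546 0.174
  outer loop
   vertex 1.4 3.2 4.8
   vertex 2.6 3.6 0.4
   vertex 2.2 4.4 4.8
  endloop
 endfacet
 facet normal -0.466 0.596 -0.654
  outer loop
   vertex 1.6 2.6 0.2
   vertex 0.0 4.2 2.8
   vertex 2.6 3.6 0.4
  endloop
 endfacet
 facet normal -0.668 0.376 -0.642
  outer loop
   vertex 1.6 2.6 0.2
   vertex 0.2 0.8 0.6
   vertex 0.0 4.2 2.8
  endloop
 endfacet
 facet normal 0.694 -0.621 -0.365
  outer loop
   vertex 1.6 2.6 0.2
   vertex 2.6 3.6 0.4
   vertex 0.2 0.8 0.6
  endloop
 endfacet
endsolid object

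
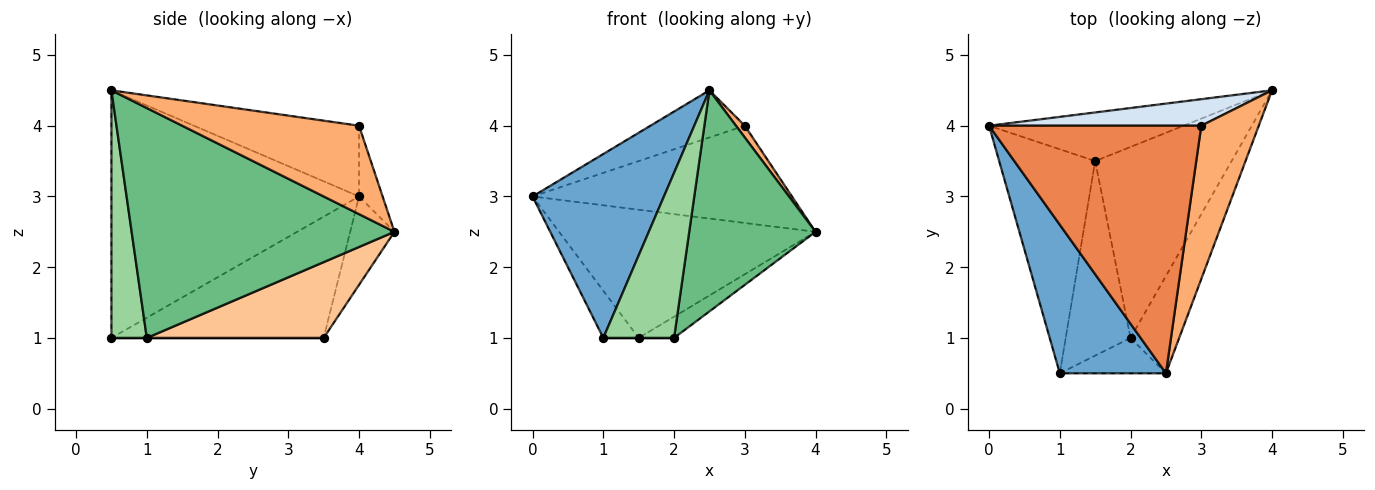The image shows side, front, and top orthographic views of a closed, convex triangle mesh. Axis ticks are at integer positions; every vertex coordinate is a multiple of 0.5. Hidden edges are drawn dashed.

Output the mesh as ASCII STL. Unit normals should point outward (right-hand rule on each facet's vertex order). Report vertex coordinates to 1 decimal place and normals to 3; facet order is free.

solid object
 facet normal -0.826 -0.438 0.354
  outer loop
   vertex 1.0 0.5 1.0
   vertex 2.5 0.5 4.5
   vertex 0.0 4.0 3.0
  endloop
 endfacet
 facet normal -0.159 0.923 -0.350
  outer loop
   vertex 1.5 3.5 1.0
   vertex 0.0 4.0 3.0
   vertex 4.0 4.5 2.5
  endloop
 endfacet
 facet normal -0.777 0.130 -0.615
  outer loop
   vertex 1.5 3.5 1.0
   vertex 1.0 0.5 1.0
   vertex 0.0 4.0 3.0
  endloop
 endfacet
 facet normal -0.087 0.961 0.262
  outer loop
   vertex 3.0 4.0 4.0
   vertex 4.0 4.5 2.5
   vertex 0.0 4.0 3.0
  endloop
 endfacet
 facet normal -0.311 0.178 0.934
  outer loop
   vertex 3.0 4.0 4.0
   vertex 0.0 4.0 3.0
   vertex 2.5 0.5 4.5
  endloop
 endfacet
 facet normal 0.838 -0.042 0.545
  outer loop
   vertex 3.0 4.0 4.0
   vertex 2.5 0.5 4.5
   vertex 4.0 4.5 2.5
  endloop
 endfacet
 facet normal 0.483 0.097 -0.870
  outer loop
   vertex 2.0 1.0 1.0
   vertex 1.5 3.5 1.0
   vertex 4.0 4.5 2.5
  endloop
 endfacet
 facet normal 0.000 0.000 -1.000
  outer loop
   vertex 2.0 1.0 1.0
   vertex 1.0 0.5 1.0
   vertex 1.5 3.5 1.0
  endloop
 endfacet
 facet normal 0.885 -0.426 -0.187
  outer loop
   vertex 2.0 1.0 1.0
   vertex 4.0 4.5 2.5
   vertex 2.5 0.5 4.5
  endloop
 endfacet
 facet normal 0.439 -0.878 -0.188
  outer loop
   vertex 2.0 1.0 1.0
   vertex 2.5 0.5 4.5
   vertex 1.0 0.5 1.0
  endloop
 endfacet
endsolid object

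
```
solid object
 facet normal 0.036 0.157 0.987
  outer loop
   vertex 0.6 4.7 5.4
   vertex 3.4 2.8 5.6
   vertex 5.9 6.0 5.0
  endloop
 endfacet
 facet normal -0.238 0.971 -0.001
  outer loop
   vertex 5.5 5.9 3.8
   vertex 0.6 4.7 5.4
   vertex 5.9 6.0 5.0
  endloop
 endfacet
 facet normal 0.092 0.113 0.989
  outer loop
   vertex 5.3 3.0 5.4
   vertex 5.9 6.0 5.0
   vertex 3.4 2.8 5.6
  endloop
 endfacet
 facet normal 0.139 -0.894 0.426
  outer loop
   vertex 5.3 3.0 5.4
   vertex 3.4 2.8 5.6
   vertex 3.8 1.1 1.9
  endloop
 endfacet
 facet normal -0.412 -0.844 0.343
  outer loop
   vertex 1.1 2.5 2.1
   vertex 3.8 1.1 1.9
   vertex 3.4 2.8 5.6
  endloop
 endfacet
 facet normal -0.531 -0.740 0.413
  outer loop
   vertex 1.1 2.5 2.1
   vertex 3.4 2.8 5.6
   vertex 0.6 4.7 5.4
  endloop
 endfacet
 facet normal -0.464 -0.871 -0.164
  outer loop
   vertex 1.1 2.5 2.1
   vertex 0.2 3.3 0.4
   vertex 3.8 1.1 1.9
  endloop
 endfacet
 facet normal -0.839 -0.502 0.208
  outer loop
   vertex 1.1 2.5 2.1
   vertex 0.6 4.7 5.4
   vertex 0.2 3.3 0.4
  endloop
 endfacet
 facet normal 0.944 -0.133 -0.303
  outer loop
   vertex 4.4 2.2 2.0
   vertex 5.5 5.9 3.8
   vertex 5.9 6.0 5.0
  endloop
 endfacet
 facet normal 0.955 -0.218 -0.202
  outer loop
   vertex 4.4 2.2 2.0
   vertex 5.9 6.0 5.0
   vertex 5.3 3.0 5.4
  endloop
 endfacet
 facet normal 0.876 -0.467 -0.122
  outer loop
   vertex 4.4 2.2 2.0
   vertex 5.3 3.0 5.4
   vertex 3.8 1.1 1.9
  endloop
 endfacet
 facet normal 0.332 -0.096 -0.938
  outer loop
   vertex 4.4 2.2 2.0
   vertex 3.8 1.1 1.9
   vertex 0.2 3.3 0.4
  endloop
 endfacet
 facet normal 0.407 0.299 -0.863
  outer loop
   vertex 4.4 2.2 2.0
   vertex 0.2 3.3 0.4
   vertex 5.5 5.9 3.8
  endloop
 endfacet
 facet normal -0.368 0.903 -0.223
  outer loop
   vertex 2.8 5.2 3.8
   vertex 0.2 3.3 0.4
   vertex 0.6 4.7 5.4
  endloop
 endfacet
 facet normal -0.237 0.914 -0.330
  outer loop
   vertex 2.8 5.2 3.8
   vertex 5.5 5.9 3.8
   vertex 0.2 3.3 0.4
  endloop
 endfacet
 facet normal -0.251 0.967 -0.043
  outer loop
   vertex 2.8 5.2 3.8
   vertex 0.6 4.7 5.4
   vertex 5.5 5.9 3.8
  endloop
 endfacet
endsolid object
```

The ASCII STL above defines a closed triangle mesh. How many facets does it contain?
16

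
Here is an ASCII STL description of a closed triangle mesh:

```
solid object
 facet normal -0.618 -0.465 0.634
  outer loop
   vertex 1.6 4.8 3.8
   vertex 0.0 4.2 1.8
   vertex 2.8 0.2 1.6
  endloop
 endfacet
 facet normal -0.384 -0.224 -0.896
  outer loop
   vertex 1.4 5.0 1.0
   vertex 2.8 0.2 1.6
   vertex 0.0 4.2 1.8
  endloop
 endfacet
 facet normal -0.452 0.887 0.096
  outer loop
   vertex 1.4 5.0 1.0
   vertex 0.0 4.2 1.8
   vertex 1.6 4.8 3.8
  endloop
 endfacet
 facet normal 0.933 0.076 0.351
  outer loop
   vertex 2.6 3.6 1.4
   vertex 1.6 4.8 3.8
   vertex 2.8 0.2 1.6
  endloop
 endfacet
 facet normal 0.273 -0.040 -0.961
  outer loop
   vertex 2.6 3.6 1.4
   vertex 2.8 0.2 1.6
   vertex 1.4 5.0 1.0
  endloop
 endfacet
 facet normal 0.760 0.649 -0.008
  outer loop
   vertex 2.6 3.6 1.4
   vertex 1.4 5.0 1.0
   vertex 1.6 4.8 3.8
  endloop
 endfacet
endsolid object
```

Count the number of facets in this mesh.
6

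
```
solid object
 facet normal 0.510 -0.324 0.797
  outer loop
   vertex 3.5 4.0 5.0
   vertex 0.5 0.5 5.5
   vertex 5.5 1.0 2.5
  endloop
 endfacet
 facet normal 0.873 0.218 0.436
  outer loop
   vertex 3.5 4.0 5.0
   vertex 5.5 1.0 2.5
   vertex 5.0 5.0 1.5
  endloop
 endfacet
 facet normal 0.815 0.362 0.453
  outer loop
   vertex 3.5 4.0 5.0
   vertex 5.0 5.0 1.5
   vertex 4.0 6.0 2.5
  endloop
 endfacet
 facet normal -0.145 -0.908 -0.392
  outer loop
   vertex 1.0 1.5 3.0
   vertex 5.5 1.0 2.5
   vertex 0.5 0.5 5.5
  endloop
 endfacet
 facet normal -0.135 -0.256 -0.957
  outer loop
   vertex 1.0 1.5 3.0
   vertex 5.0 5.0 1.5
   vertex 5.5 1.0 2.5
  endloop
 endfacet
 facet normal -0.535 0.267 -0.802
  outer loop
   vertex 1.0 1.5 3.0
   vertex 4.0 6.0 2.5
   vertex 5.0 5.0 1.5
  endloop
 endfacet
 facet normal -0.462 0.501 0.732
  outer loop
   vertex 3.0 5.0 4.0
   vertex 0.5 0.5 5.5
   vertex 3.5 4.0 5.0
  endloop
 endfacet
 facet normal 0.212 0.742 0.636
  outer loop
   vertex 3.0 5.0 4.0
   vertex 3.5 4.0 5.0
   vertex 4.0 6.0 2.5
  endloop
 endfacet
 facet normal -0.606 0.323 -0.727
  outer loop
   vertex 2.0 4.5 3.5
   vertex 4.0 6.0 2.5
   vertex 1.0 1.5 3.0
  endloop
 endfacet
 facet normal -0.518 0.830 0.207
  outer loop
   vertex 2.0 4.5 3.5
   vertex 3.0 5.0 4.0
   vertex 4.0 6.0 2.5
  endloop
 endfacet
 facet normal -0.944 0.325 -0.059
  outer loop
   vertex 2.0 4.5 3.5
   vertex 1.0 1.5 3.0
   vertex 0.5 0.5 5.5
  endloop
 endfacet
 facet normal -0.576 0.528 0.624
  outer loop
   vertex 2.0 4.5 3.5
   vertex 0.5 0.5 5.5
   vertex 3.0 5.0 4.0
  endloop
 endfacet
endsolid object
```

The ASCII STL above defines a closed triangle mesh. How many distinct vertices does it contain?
8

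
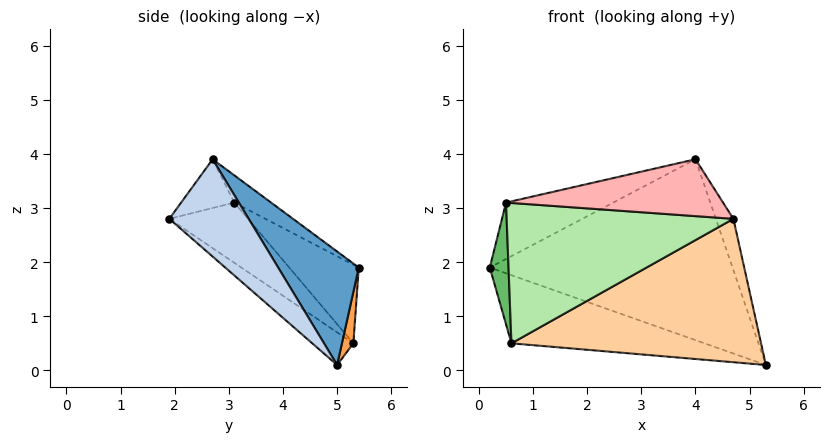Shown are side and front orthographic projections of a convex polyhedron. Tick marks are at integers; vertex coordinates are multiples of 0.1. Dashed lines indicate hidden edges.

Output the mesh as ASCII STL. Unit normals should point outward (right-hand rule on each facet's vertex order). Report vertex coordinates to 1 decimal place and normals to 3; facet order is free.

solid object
 facet normal 0.260 0.784 0.564
  outer loop
   vertex 4.0 2.7 3.9
   vertex 5.3 5.0 0.1
   vertex 0.2 5.4 1.9
  endloop
 endfacet
 facet normal 0.886 0.196 0.421
  outer loop
   vertex 4.0 2.7 3.9
   vertex 4.7 1.9 2.8
   vertex 5.3 5.0 0.1
  endloop
 endfacet
 facet normal 0.059 0.997 -0.054
  outer loop
   vertex 0.6 5.3 0.5
   vertex 0.2 5.4 1.9
   vertex 5.3 5.0 0.1
  endloop
 endfacet
 facet normal -0.106 -0.641 -0.760
  outer loop
   vertex 0.6 5.3 0.5
   vertex 5.3 5.0 0.1
   vertex 4.7 1.9 2.8
  endloop
 endfacet
 facet normal -0.935 -0.252 -0.249
  outer loop
   vertex 0.5 3.1 3.1
   vertex 0.2 5.4 1.9
   vertex 0.6 5.3 0.5
  endloop
 endfacet
 facet normal -0.255 -0.733 -0.630
  outer loop
   vertex 0.5 3.1 3.1
   vertex 0.6 5.3 0.5
   vertex 4.7 1.9 2.8
  endloop
 endfacet
 facet normal -0.152 0.442 0.884
  outer loop
   vertex 0.5 3.1 3.1
   vertex 4.0 2.7 3.9
   vertex 0.2 5.4 1.9
  endloop
 endfacet
 facet normal -0.208 -0.849 0.485
  outer loop
   vertex 0.5 3.1 3.1
   vertex 4.7 1.9 2.8
   vertex 4.0 2.7 3.9
  endloop
 endfacet
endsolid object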